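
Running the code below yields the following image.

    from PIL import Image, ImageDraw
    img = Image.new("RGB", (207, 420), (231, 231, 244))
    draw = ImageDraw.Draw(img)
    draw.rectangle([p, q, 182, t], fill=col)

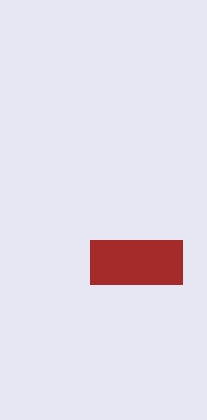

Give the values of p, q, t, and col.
p = 90; q = 240; t = 284; col = 'brown'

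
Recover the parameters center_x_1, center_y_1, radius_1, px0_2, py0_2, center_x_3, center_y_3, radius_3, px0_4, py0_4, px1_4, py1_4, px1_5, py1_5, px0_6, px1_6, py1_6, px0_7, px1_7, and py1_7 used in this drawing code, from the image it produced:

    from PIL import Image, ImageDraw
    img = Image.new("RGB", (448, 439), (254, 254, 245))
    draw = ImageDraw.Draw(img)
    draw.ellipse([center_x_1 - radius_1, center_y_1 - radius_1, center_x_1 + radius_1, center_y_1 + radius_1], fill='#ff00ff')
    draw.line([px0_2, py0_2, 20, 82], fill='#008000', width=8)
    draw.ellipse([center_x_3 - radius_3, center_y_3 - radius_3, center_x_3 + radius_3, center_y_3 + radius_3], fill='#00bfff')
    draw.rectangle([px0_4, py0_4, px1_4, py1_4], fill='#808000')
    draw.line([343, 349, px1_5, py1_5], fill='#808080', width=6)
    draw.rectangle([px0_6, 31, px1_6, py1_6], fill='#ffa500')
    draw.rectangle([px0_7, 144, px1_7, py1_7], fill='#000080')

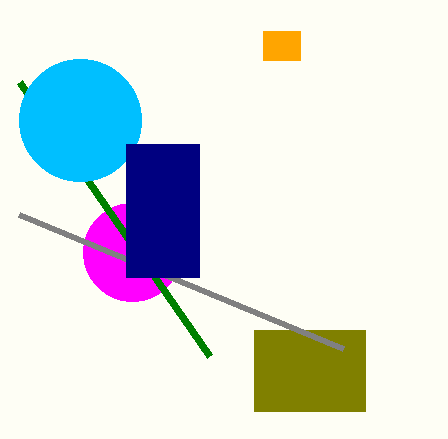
center_x_1 = 132, center_y_1 = 252, radius_1 = 49, px0_2 = 210, py0_2 = 356, center_x_3 = 80, center_y_3 = 120, radius_3 = 61, px0_4 = 254, py0_4 = 330, px1_4 = 365, py1_4 = 411, px1_5 = 19, py1_5 = 215, px0_6 = 263, px1_6 = 300, py1_6 = 60, px0_7 = 126, px1_7 = 199, py1_7 = 277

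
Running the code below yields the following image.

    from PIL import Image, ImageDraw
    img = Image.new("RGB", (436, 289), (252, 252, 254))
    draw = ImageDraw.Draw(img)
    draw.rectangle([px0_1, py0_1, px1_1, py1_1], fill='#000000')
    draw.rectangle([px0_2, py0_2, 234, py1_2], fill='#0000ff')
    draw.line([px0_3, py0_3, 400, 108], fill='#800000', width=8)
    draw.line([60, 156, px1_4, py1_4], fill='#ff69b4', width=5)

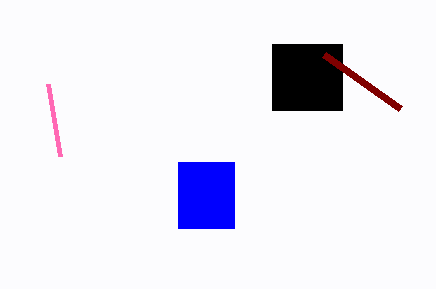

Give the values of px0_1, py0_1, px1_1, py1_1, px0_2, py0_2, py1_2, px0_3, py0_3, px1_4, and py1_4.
px0_1 = 272, py0_1 = 44, px1_1 = 342, py1_1 = 110, px0_2 = 178, py0_2 = 162, py1_2 = 228, px0_3 = 324, py0_3 = 54, px1_4 = 48, py1_4 = 84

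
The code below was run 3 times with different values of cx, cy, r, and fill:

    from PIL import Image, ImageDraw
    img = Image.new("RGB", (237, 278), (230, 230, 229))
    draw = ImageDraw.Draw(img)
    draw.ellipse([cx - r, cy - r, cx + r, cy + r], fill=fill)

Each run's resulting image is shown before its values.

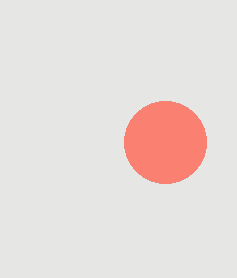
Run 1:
cx = 165; cy = 142; r = 41; fill = 'salmon'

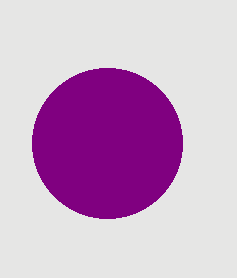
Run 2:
cx = 107, cy = 143, r = 75, fill = 'purple'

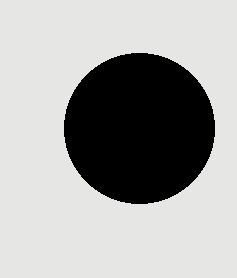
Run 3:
cx = 139; cy = 128; r = 75; fill = 'black'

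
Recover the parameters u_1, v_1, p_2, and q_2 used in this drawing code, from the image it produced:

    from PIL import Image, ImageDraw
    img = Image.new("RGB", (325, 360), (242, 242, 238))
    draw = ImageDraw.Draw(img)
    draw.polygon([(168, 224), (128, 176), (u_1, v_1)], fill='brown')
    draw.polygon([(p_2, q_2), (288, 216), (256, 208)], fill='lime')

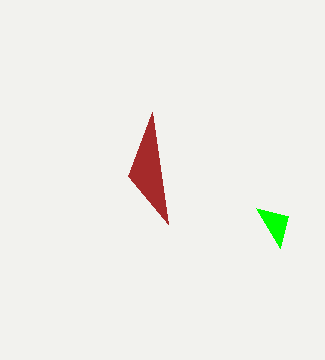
u_1 = 152, v_1 = 112, p_2 = 280, q_2 = 248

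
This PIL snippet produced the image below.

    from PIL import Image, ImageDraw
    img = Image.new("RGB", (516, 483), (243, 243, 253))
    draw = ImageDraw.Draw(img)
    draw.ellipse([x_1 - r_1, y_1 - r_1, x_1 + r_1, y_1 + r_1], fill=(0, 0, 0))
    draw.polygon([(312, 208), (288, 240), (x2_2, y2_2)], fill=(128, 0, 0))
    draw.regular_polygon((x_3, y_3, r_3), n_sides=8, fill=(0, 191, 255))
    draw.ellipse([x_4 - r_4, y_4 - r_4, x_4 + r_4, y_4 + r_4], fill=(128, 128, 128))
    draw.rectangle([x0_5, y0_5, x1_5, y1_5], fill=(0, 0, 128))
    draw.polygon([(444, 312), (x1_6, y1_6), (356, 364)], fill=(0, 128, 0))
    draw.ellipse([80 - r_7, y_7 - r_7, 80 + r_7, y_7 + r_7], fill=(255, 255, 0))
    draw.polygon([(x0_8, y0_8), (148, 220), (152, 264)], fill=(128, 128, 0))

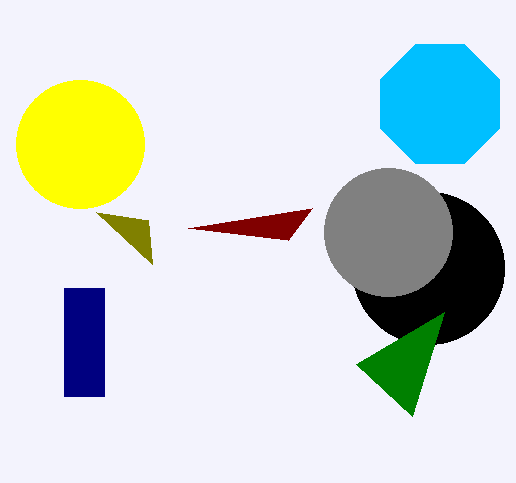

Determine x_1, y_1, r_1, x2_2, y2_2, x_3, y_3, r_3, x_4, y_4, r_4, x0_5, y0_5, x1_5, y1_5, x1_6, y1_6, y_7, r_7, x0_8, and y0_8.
x_1 = 428
y_1 = 268
r_1 = 76
x2_2 = 188
y2_2 = 228
x_3 = 440
y_3 = 104
r_3 = 64
x_4 = 388
y_4 = 232
r_4 = 64
x0_5 = 64
y0_5 = 288
x1_5 = 104
y1_5 = 396
x1_6 = 412
y1_6 = 416
y_7 = 144
r_7 = 64
x0_8 = 96
y0_8 = 212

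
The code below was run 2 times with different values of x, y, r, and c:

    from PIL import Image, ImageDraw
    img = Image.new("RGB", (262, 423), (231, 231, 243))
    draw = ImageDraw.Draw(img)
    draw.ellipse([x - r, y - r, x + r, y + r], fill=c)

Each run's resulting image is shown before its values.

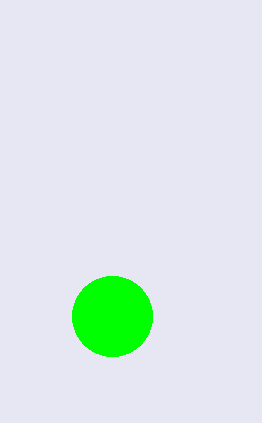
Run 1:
x = 112
y = 316
r = 40
c = 'lime'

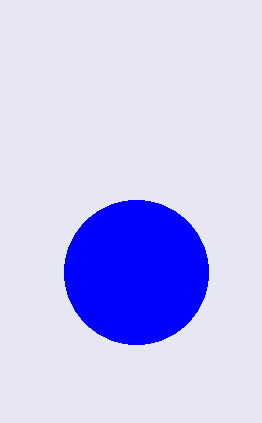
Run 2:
x = 136; y = 272; r = 72; c = 'blue'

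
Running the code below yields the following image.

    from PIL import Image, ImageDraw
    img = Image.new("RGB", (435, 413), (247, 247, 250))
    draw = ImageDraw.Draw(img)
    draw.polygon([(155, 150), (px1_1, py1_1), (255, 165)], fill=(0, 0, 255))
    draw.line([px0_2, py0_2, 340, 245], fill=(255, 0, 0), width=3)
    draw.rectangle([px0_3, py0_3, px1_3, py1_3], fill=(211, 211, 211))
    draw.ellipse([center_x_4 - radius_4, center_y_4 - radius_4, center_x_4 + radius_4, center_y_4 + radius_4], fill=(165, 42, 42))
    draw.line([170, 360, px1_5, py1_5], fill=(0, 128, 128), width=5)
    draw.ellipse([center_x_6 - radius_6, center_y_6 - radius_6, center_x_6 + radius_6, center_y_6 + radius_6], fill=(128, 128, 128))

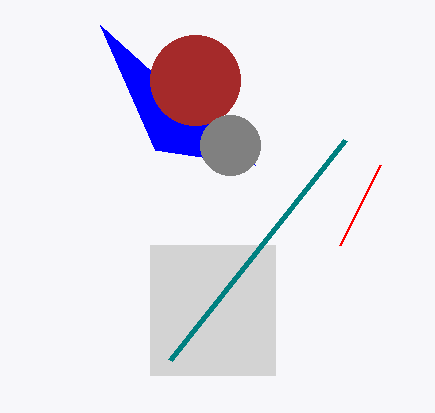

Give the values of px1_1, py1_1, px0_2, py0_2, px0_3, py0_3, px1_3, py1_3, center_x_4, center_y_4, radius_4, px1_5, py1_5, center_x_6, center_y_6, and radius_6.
px1_1 = 100; py1_1 = 25; px0_2 = 380; py0_2 = 165; px0_3 = 150; py0_3 = 245; px1_3 = 275; py1_3 = 375; center_x_4 = 195; center_y_4 = 80; radius_4 = 45; px1_5 = 345; py1_5 = 140; center_x_6 = 230; center_y_6 = 145; radius_6 = 30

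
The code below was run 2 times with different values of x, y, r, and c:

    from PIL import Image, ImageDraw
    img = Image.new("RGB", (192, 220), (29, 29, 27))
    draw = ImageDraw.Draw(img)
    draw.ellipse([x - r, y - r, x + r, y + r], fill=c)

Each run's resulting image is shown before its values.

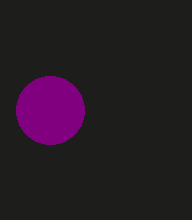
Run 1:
x = 50; y = 110; r = 34; c = 'purple'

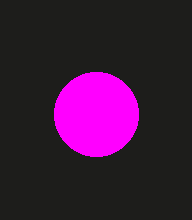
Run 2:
x = 96, y = 114, r = 42, c = 'magenta'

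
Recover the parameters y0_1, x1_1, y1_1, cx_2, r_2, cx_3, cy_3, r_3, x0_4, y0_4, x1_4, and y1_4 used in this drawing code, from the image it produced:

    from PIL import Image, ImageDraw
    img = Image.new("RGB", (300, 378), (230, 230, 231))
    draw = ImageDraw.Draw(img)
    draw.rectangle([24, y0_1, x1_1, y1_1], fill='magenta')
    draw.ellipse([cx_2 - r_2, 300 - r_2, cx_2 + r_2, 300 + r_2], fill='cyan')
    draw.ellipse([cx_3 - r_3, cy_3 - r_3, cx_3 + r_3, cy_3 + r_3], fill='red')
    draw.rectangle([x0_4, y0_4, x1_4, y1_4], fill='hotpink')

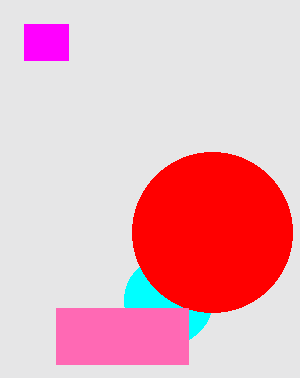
y0_1 = 24; x1_1 = 68; y1_1 = 60; cx_2 = 168; r_2 = 44; cx_3 = 212; cy_3 = 232; r_3 = 80; x0_4 = 56; y0_4 = 308; x1_4 = 188; y1_4 = 364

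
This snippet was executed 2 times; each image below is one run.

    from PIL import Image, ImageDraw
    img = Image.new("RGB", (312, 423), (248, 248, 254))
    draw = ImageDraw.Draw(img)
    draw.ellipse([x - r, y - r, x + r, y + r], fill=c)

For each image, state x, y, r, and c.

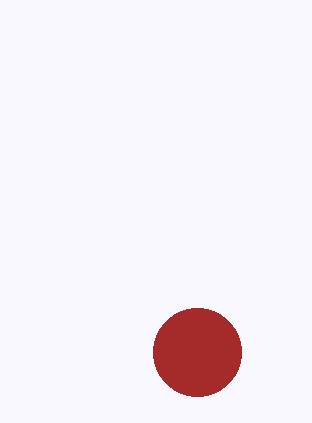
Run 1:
x = 197; y = 352; r = 44; c = 'brown'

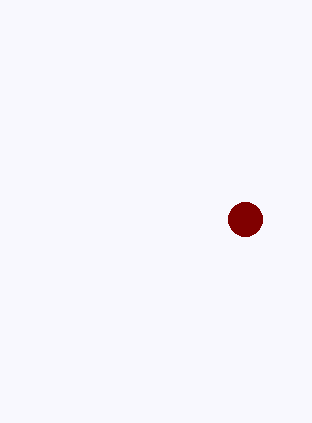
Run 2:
x = 245; y = 219; r = 17; c = 'maroon'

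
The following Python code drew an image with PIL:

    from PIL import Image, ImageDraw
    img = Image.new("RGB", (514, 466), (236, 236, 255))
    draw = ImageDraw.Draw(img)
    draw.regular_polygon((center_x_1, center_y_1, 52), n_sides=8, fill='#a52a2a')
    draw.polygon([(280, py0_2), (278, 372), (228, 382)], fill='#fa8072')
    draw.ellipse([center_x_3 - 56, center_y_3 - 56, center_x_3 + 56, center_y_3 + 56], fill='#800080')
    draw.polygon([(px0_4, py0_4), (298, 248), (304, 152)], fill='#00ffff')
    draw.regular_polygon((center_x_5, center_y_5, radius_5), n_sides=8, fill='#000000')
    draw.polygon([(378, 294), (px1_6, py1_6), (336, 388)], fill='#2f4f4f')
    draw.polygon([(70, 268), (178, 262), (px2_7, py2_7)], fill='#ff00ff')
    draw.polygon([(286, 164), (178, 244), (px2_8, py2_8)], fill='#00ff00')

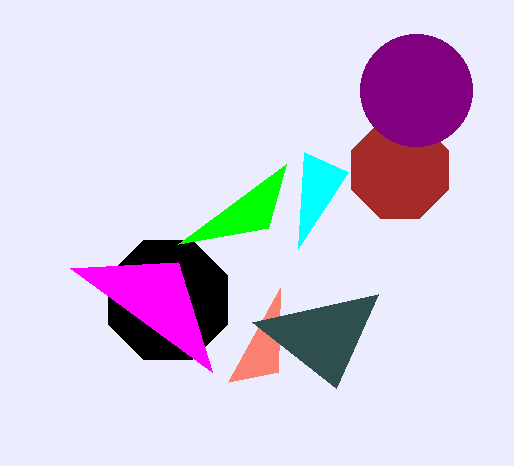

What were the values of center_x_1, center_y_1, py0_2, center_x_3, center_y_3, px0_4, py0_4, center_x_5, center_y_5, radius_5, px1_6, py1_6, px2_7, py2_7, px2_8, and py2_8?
center_x_1 = 400
center_y_1 = 170
py0_2 = 288
center_x_3 = 416
center_y_3 = 90
px0_4 = 348
py0_4 = 172
center_x_5 = 168
center_y_5 = 300
radius_5 = 64
px1_6 = 252
py1_6 = 322
px2_7 = 212
py2_7 = 372
px2_8 = 268
py2_8 = 228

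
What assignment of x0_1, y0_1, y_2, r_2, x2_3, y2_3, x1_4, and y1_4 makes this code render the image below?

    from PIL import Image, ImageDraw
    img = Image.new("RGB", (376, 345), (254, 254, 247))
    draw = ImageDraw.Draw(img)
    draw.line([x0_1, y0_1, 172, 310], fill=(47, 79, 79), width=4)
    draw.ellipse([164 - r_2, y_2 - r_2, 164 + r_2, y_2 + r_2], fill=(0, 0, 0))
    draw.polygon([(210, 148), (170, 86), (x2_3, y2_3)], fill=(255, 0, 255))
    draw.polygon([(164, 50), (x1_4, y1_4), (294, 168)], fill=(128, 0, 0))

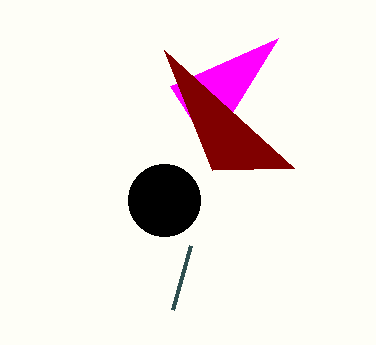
x0_1 = 190, y0_1 = 246, y_2 = 200, r_2 = 36, x2_3 = 278, y2_3 = 38, x1_4 = 212, y1_4 = 170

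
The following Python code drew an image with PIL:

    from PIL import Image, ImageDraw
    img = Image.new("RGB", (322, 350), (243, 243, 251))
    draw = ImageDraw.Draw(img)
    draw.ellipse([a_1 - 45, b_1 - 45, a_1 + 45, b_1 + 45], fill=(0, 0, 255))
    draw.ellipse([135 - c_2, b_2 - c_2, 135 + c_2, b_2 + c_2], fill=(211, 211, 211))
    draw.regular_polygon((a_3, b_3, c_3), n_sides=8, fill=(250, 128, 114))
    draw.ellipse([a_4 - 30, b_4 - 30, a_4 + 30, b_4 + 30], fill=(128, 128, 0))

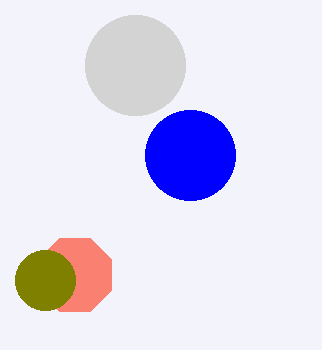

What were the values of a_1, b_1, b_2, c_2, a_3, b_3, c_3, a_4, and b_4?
a_1 = 190
b_1 = 155
b_2 = 65
c_2 = 50
a_3 = 75
b_3 = 275
c_3 = 40
a_4 = 45
b_4 = 280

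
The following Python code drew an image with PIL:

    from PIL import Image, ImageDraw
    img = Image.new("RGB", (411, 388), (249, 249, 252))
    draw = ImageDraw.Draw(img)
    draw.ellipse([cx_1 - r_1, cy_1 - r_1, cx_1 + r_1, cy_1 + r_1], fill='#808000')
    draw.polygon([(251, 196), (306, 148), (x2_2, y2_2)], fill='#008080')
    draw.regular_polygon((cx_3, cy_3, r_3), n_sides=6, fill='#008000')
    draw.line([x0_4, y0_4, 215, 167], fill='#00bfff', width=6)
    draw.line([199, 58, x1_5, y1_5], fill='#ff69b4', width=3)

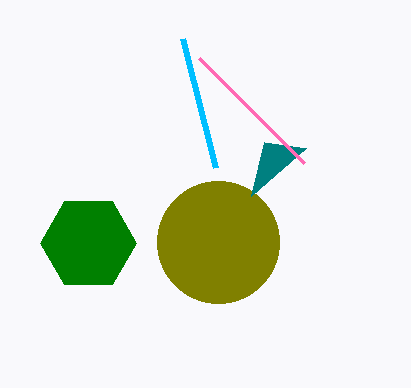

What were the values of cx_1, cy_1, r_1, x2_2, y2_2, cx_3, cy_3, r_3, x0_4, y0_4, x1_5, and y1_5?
cx_1 = 218
cy_1 = 242
r_1 = 61
x2_2 = 264
y2_2 = 142
cx_3 = 88
cy_3 = 243
r_3 = 48
x0_4 = 182
y0_4 = 38
x1_5 = 304
y1_5 = 163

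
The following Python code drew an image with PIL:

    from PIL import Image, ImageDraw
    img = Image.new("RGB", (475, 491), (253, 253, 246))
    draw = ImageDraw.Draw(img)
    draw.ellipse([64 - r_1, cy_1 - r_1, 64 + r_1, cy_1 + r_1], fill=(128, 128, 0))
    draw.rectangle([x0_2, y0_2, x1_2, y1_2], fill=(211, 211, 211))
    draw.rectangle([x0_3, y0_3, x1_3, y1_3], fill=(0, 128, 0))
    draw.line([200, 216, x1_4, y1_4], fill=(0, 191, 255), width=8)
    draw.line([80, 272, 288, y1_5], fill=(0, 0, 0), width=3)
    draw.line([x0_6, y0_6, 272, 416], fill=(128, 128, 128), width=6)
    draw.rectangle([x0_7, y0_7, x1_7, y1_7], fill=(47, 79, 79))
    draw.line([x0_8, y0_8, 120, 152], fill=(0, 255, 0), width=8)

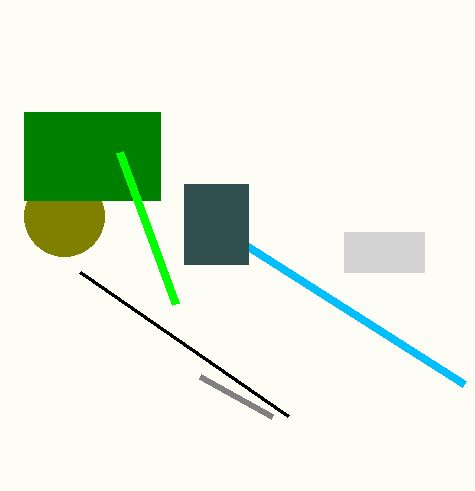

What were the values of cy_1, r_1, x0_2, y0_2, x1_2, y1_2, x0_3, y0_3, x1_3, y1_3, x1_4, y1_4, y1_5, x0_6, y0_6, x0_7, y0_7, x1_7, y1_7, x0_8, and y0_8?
cy_1 = 216, r_1 = 40, x0_2 = 344, y0_2 = 232, x1_2 = 424, y1_2 = 272, x0_3 = 24, y0_3 = 112, x1_3 = 160, y1_3 = 200, x1_4 = 464, y1_4 = 384, y1_5 = 416, x0_6 = 200, y0_6 = 376, x0_7 = 184, y0_7 = 184, x1_7 = 248, y1_7 = 264, x0_8 = 176, y0_8 = 304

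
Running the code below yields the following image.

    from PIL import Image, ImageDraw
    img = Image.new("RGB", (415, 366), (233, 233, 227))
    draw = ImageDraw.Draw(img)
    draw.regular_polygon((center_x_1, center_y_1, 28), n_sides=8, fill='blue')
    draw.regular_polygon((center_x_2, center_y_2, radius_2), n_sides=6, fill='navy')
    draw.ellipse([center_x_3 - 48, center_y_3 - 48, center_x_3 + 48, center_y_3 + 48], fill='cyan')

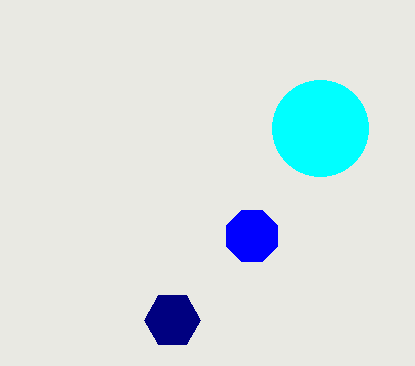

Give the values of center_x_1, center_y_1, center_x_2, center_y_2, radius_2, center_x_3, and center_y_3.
center_x_1 = 252
center_y_1 = 236
center_x_2 = 172
center_y_2 = 320
radius_2 = 28
center_x_3 = 320
center_y_3 = 128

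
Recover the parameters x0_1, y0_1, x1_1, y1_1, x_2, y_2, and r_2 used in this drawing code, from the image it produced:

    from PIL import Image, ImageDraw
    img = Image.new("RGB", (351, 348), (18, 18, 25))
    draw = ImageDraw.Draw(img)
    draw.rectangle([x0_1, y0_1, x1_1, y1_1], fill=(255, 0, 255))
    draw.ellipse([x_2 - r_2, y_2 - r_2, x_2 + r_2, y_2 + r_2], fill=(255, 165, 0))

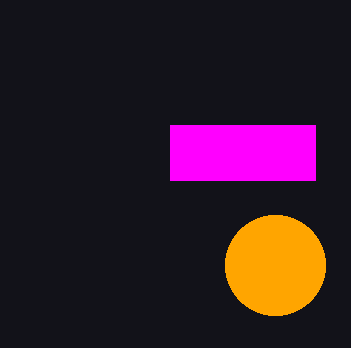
x0_1 = 170; y0_1 = 125; x1_1 = 315; y1_1 = 180; x_2 = 275; y_2 = 265; r_2 = 50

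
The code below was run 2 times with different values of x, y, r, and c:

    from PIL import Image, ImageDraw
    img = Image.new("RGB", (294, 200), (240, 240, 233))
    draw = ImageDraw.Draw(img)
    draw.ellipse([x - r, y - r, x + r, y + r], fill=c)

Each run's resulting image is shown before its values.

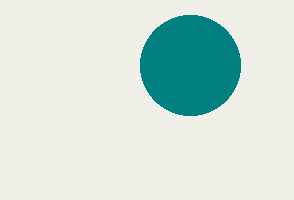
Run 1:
x = 190; y = 65; r = 50; c = 'teal'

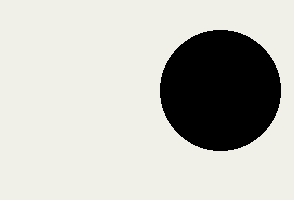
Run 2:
x = 220, y = 90, r = 60, c = 'black'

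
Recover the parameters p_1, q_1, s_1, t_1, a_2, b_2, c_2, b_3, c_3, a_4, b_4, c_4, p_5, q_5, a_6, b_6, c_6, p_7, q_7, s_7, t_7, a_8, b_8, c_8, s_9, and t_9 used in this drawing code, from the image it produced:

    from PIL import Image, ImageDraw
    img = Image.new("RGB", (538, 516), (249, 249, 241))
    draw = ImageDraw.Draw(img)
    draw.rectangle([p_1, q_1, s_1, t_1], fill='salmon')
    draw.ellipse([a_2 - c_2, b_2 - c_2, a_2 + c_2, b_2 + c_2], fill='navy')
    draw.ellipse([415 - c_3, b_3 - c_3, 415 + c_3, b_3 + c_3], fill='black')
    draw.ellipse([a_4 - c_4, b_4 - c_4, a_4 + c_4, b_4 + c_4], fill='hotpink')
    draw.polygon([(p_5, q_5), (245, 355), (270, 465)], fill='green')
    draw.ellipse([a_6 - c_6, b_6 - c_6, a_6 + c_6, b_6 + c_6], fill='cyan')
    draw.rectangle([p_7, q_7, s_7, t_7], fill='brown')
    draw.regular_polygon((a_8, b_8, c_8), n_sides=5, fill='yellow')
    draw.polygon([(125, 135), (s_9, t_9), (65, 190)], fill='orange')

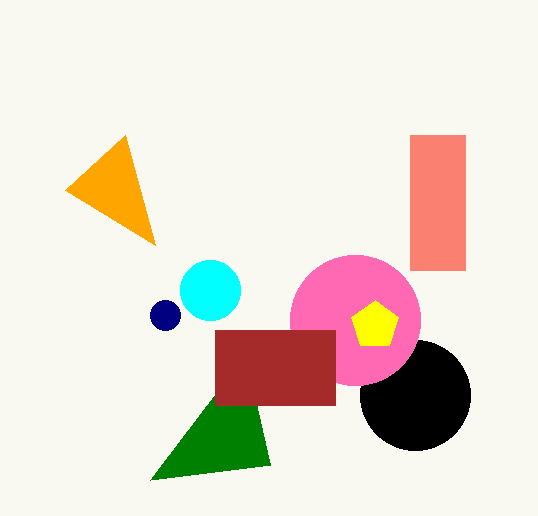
p_1 = 410; q_1 = 135; s_1 = 465; t_1 = 270; a_2 = 165; b_2 = 315; c_2 = 15; b_3 = 395; c_3 = 55; a_4 = 355; b_4 = 320; c_4 = 65; p_5 = 150; q_5 = 480; a_6 = 210; b_6 = 290; c_6 = 30; p_7 = 215; q_7 = 330; s_7 = 335; t_7 = 405; a_8 = 375; b_8 = 325; c_8 = 25; s_9 = 155; t_9 = 245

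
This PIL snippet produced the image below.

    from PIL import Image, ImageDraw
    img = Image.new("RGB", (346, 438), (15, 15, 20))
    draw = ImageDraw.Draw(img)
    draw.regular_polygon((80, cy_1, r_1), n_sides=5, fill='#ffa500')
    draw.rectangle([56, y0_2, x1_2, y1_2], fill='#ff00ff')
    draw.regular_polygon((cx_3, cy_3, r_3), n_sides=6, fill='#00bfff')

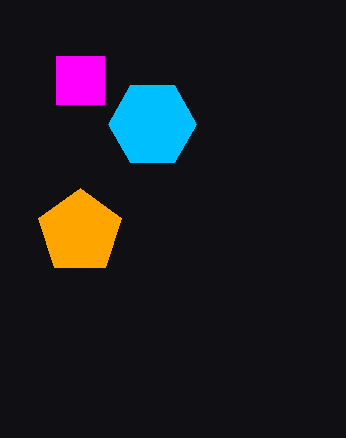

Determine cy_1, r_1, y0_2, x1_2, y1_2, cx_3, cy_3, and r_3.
cy_1 = 232
r_1 = 44
y0_2 = 56
x1_2 = 104
y1_2 = 104
cx_3 = 152
cy_3 = 124
r_3 = 44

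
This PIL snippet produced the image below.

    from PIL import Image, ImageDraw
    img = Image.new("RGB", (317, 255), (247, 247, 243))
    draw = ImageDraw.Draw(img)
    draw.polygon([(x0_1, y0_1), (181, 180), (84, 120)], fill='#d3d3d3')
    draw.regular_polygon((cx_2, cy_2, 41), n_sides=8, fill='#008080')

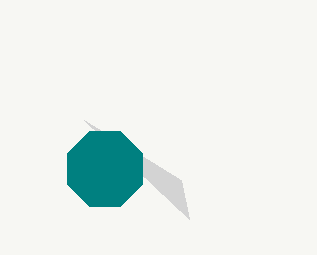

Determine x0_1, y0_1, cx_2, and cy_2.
x0_1 = 189, y0_1 = 219, cx_2 = 105, cy_2 = 169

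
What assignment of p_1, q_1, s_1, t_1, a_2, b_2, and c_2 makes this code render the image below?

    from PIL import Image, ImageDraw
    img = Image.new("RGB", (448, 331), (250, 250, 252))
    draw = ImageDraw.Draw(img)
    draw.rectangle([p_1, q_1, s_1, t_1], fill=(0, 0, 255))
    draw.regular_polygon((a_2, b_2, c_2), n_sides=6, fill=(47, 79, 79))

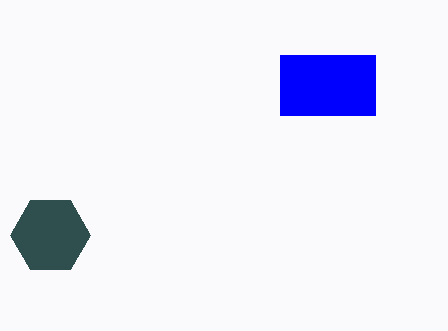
p_1 = 280
q_1 = 55
s_1 = 375
t_1 = 115
a_2 = 50
b_2 = 235
c_2 = 40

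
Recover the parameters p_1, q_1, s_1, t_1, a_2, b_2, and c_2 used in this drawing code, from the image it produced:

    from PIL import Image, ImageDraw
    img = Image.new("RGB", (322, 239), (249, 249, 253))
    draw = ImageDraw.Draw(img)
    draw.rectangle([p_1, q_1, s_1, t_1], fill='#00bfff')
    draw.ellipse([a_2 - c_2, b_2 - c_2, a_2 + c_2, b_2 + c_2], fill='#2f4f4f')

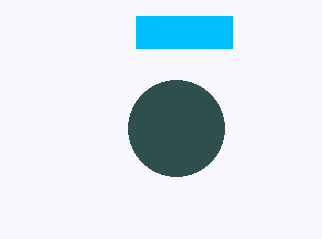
p_1 = 136; q_1 = 16; s_1 = 232; t_1 = 48; a_2 = 176; b_2 = 128; c_2 = 48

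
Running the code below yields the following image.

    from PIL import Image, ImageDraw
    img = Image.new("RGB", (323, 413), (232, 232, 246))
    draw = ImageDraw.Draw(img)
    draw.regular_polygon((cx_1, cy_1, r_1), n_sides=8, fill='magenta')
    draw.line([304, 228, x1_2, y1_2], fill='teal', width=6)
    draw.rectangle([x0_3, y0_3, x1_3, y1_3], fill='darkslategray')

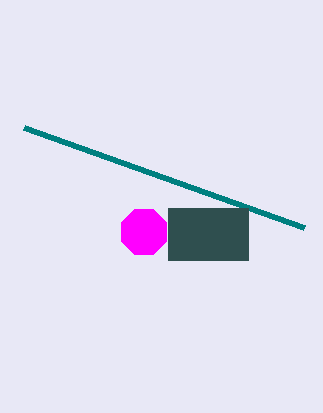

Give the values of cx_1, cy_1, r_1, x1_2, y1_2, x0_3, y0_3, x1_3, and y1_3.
cx_1 = 144; cy_1 = 232; r_1 = 24; x1_2 = 24; y1_2 = 128; x0_3 = 168; y0_3 = 208; x1_3 = 248; y1_3 = 260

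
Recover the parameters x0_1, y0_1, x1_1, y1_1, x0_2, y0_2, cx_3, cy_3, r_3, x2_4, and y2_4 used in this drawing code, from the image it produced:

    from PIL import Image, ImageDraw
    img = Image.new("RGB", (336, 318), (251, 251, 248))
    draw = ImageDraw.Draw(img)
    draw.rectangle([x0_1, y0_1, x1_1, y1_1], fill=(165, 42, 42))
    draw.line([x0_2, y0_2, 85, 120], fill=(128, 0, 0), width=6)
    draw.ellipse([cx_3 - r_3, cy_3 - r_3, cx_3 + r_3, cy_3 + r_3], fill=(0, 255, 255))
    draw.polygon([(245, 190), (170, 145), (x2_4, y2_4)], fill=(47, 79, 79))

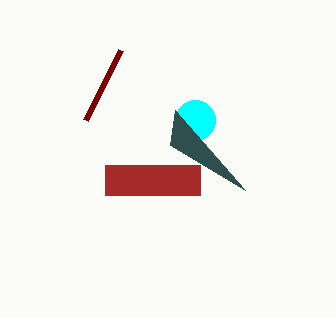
x0_1 = 105
y0_1 = 165
x1_1 = 200
y1_1 = 195
x0_2 = 120
y0_2 = 50
cx_3 = 195
cy_3 = 120
r_3 = 20
x2_4 = 175
y2_4 = 110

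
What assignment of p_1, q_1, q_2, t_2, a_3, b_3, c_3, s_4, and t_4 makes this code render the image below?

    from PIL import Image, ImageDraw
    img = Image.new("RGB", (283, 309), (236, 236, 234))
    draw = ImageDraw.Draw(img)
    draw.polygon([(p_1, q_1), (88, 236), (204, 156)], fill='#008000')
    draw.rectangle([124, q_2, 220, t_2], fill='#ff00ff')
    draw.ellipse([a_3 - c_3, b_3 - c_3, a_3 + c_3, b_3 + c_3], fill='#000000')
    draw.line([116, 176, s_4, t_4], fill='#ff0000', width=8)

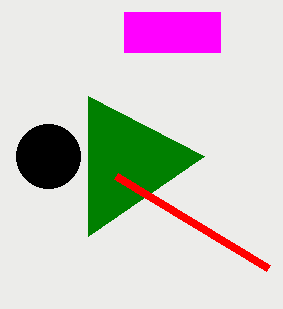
p_1 = 88
q_1 = 96
q_2 = 12
t_2 = 52
a_3 = 48
b_3 = 156
c_3 = 32
s_4 = 268
t_4 = 268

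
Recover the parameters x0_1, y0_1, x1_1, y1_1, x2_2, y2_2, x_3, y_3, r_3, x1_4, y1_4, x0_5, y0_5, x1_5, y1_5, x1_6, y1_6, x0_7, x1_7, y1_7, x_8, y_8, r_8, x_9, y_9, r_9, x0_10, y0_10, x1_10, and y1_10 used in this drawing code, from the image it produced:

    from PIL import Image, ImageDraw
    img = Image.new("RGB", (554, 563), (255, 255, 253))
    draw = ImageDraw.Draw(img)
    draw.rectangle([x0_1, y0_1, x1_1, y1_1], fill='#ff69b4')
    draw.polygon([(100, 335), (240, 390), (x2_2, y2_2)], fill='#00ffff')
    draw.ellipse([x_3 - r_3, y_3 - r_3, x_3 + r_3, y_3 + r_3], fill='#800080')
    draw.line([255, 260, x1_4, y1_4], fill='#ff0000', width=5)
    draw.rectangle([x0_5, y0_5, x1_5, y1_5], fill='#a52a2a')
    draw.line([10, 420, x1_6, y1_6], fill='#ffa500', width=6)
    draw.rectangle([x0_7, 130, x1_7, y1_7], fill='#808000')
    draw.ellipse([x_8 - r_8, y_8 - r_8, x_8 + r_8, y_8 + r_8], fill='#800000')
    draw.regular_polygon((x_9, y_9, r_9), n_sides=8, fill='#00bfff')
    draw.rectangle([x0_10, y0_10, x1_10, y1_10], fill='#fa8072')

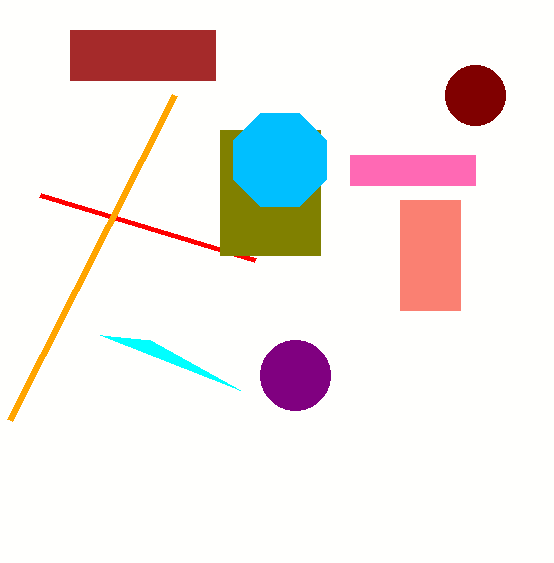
x0_1 = 350
y0_1 = 155
x1_1 = 475
y1_1 = 185
x2_2 = 150
y2_2 = 340
x_3 = 295
y_3 = 375
r_3 = 35
x1_4 = 40
y1_4 = 195
x0_5 = 70
y0_5 = 30
x1_5 = 215
y1_5 = 80
x1_6 = 175
y1_6 = 95
x0_7 = 220
x1_7 = 320
y1_7 = 255
x_8 = 475
y_8 = 95
r_8 = 30
x_9 = 280
y_9 = 160
r_9 = 50
x0_10 = 400
y0_10 = 200
x1_10 = 460
y1_10 = 310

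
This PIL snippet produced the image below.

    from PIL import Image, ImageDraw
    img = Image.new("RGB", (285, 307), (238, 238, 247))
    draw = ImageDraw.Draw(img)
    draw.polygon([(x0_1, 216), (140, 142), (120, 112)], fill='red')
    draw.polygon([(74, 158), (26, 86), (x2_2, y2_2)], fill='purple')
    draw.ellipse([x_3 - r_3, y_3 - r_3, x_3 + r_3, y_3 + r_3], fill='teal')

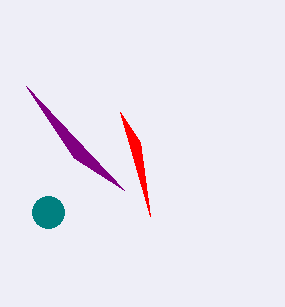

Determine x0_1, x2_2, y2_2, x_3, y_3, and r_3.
x0_1 = 150
x2_2 = 124
y2_2 = 190
x_3 = 48
y_3 = 212
r_3 = 16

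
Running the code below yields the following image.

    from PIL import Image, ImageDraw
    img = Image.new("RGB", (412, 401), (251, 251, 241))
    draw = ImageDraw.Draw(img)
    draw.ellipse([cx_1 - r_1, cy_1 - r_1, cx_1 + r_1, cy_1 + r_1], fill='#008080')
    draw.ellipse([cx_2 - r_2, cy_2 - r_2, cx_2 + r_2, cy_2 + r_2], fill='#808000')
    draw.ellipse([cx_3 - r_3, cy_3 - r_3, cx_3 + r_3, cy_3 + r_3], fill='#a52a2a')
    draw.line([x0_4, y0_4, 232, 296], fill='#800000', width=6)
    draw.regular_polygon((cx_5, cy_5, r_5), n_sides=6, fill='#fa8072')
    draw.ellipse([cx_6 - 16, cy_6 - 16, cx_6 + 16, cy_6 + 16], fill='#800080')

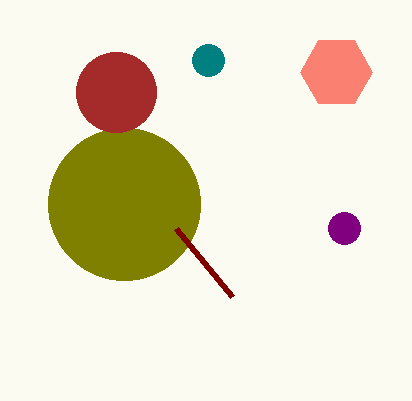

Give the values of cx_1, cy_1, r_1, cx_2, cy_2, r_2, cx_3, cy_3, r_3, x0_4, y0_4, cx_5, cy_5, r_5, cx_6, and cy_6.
cx_1 = 208, cy_1 = 60, r_1 = 16, cx_2 = 124, cy_2 = 204, r_2 = 76, cx_3 = 116, cy_3 = 92, r_3 = 40, x0_4 = 176, y0_4 = 228, cx_5 = 336, cy_5 = 72, r_5 = 36, cx_6 = 344, cy_6 = 228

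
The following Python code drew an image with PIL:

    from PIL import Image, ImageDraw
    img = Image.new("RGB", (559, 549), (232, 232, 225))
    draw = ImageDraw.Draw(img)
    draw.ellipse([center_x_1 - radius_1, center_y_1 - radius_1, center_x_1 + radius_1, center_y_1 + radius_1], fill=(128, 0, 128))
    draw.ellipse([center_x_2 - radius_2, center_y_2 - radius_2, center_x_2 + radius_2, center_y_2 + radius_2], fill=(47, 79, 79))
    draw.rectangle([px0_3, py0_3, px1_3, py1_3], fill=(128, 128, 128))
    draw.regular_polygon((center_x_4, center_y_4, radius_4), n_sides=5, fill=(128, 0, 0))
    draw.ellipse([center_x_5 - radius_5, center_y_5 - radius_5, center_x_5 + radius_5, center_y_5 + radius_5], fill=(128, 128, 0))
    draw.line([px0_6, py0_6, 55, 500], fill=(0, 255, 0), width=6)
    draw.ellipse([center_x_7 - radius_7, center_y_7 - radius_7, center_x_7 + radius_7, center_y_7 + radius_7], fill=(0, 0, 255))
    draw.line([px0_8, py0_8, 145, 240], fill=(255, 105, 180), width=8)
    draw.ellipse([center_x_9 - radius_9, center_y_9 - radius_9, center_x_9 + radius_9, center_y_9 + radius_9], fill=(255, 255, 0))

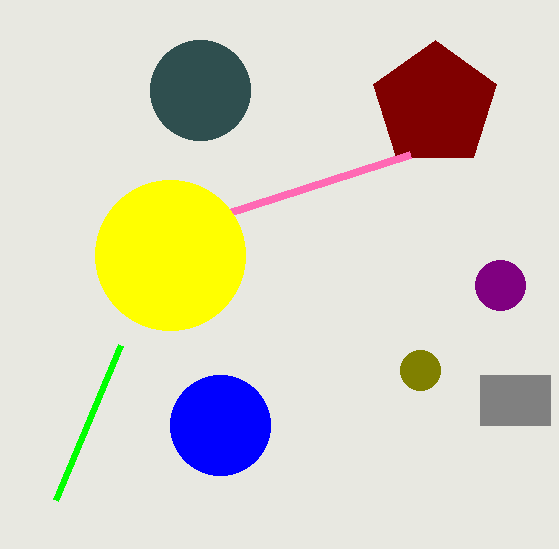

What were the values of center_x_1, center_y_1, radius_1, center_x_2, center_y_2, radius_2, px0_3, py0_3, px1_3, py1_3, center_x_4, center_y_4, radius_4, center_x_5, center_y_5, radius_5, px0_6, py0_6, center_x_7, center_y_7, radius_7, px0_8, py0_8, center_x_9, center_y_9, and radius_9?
center_x_1 = 500; center_y_1 = 285; radius_1 = 25; center_x_2 = 200; center_y_2 = 90; radius_2 = 50; px0_3 = 480; py0_3 = 375; px1_3 = 550; py1_3 = 425; center_x_4 = 435; center_y_4 = 105; radius_4 = 65; center_x_5 = 420; center_y_5 = 370; radius_5 = 20; px0_6 = 120; py0_6 = 345; center_x_7 = 220; center_y_7 = 425; radius_7 = 50; px0_8 = 410; py0_8 = 155; center_x_9 = 170; center_y_9 = 255; radius_9 = 75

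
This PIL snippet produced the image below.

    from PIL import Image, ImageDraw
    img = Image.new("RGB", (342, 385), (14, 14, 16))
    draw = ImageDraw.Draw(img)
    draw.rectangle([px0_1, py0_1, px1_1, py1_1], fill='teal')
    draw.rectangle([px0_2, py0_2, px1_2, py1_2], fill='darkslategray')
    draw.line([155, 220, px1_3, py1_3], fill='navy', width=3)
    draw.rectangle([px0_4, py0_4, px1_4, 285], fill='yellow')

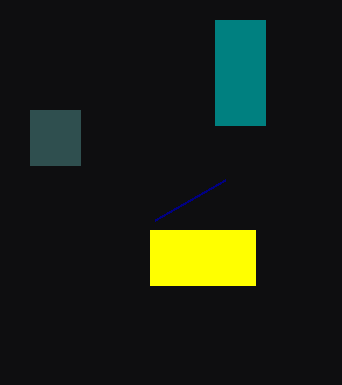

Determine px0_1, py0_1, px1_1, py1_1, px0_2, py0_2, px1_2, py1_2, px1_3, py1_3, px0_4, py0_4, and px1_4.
px0_1 = 215; py0_1 = 20; px1_1 = 265; py1_1 = 125; px0_2 = 30; py0_2 = 110; px1_2 = 80; py1_2 = 165; px1_3 = 225; py1_3 = 180; px0_4 = 150; py0_4 = 230; px1_4 = 255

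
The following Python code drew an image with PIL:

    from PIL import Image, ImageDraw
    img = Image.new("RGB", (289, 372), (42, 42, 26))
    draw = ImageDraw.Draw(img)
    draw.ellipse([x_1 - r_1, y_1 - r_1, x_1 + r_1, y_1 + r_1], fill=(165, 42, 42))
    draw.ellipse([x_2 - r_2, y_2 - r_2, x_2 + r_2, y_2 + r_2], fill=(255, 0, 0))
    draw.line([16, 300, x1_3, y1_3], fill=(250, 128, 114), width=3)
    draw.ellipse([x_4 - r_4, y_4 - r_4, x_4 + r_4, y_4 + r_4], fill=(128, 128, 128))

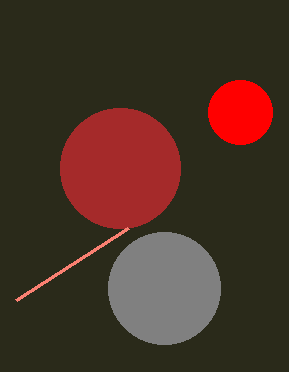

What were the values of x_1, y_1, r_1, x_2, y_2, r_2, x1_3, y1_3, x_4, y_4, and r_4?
x_1 = 120; y_1 = 168; r_1 = 60; x_2 = 240; y_2 = 112; r_2 = 32; x1_3 = 128; y1_3 = 228; x_4 = 164; y_4 = 288; r_4 = 56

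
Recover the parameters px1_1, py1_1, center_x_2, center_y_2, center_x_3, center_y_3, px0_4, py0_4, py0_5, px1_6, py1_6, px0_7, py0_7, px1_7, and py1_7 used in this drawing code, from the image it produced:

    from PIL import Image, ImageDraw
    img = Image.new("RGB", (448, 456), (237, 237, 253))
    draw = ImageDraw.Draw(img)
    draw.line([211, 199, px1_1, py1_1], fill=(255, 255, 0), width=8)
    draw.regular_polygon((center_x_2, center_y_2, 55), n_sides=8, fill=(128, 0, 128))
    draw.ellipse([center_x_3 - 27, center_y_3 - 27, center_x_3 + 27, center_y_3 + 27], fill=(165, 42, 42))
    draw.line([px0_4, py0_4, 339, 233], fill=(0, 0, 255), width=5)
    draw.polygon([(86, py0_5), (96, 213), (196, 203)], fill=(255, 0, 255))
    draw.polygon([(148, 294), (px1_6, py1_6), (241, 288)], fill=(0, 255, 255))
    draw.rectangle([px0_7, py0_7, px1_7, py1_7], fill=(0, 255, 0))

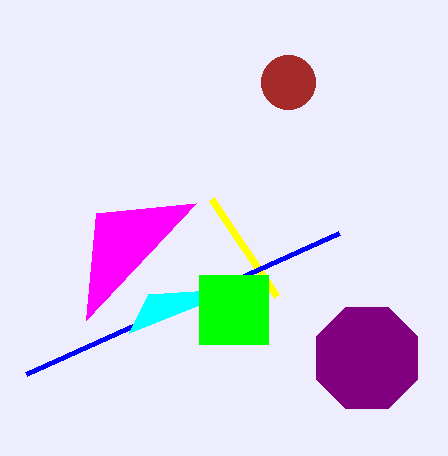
px1_1 = 276; py1_1 = 296; center_x_2 = 367; center_y_2 = 358; center_x_3 = 288; center_y_3 = 82; px0_4 = 26; py0_4 = 374; py0_5 = 320; px1_6 = 129; py1_6 = 333; px0_7 = 199; py0_7 = 275; px1_7 = 268; py1_7 = 344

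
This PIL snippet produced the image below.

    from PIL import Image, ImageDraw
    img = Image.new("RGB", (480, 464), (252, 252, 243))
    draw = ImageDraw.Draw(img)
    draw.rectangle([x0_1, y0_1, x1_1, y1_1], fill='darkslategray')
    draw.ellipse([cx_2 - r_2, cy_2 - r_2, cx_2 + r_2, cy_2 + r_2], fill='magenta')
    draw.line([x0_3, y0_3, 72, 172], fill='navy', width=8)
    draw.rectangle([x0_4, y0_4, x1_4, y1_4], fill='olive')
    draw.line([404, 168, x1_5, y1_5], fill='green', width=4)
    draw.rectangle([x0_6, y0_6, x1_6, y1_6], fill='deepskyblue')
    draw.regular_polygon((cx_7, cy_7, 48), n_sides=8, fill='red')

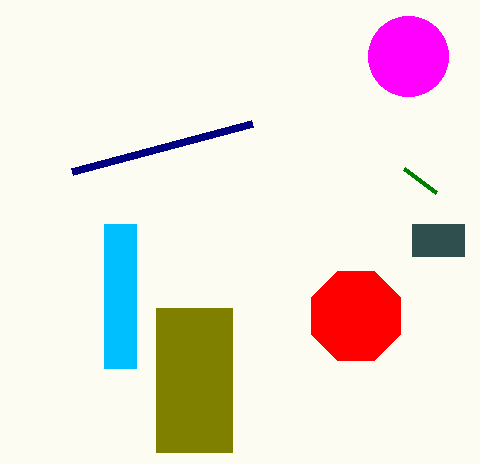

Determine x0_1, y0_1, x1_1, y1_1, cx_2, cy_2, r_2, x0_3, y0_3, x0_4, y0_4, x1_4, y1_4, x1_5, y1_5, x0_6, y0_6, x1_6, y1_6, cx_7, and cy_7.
x0_1 = 412, y0_1 = 224, x1_1 = 464, y1_1 = 256, cx_2 = 408, cy_2 = 56, r_2 = 40, x0_3 = 252, y0_3 = 124, x0_4 = 156, y0_4 = 308, x1_4 = 232, y1_4 = 452, x1_5 = 436, y1_5 = 192, x0_6 = 104, y0_6 = 224, x1_6 = 136, y1_6 = 368, cx_7 = 356, cy_7 = 316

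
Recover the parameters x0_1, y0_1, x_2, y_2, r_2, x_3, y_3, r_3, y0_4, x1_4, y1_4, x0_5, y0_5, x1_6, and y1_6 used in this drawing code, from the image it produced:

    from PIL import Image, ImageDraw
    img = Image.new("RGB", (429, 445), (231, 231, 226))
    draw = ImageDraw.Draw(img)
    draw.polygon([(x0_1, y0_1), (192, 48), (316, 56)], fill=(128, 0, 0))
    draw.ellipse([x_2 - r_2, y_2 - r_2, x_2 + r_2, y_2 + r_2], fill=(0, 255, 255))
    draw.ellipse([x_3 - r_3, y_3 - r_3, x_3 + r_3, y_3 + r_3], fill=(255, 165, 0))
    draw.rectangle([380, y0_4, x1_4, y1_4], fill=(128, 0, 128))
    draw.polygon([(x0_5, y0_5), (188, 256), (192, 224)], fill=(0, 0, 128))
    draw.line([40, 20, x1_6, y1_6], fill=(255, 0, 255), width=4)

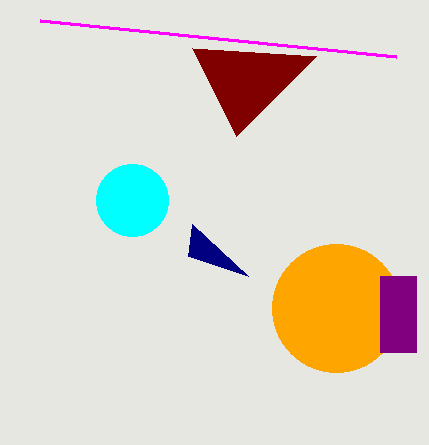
x0_1 = 236
y0_1 = 136
x_2 = 132
y_2 = 200
r_2 = 36
x_3 = 336
y_3 = 308
r_3 = 64
y0_4 = 276
x1_4 = 416
y1_4 = 352
x0_5 = 248
y0_5 = 276
x1_6 = 396
y1_6 = 56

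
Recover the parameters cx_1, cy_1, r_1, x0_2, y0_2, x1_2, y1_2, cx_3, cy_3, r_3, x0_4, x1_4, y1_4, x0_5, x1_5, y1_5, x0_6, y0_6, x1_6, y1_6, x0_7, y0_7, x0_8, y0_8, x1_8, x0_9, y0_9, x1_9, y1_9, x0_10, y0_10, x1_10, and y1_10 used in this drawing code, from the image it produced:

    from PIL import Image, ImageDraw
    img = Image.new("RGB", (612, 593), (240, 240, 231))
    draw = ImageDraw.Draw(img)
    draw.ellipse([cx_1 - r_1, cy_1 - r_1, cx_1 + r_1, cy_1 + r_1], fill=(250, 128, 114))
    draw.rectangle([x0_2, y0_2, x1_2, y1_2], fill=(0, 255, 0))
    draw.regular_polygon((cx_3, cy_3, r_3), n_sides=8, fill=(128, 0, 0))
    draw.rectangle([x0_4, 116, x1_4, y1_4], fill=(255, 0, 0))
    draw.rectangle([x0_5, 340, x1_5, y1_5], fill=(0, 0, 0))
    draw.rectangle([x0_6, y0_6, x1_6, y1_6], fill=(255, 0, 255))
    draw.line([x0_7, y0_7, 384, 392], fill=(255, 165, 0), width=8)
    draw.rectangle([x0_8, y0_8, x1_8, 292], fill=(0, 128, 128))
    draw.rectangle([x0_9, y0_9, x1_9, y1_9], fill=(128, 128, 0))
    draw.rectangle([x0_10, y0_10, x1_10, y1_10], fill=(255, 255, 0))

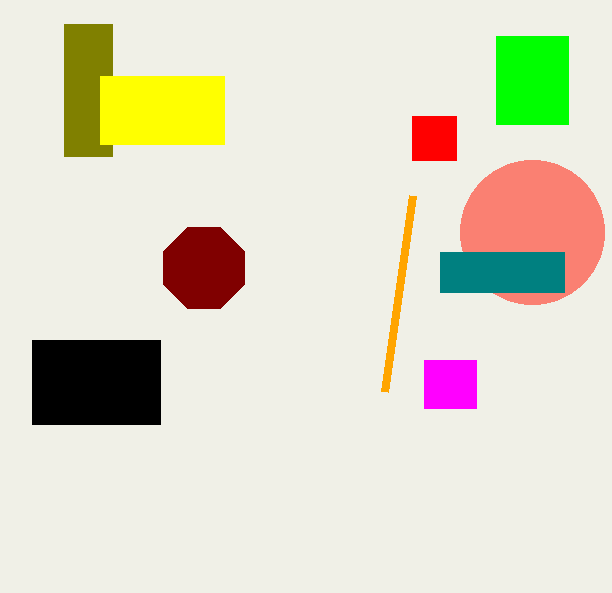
cx_1 = 532; cy_1 = 232; r_1 = 72; x0_2 = 496; y0_2 = 36; x1_2 = 568; y1_2 = 124; cx_3 = 204; cy_3 = 268; r_3 = 44; x0_4 = 412; x1_4 = 456; y1_4 = 160; x0_5 = 32; x1_5 = 160; y1_5 = 424; x0_6 = 424; y0_6 = 360; x1_6 = 476; y1_6 = 408; x0_7 = 412; y0_7 = 196; x0_8 = 440; y0_8 = 252; x1_8 = 564; x0_9 = 64; y0_9 = 24; x1_9 = 112; y1_9 = 156; x0_10 = 100; y0_10 = 76; x1_10 = 224; y1_10 = 144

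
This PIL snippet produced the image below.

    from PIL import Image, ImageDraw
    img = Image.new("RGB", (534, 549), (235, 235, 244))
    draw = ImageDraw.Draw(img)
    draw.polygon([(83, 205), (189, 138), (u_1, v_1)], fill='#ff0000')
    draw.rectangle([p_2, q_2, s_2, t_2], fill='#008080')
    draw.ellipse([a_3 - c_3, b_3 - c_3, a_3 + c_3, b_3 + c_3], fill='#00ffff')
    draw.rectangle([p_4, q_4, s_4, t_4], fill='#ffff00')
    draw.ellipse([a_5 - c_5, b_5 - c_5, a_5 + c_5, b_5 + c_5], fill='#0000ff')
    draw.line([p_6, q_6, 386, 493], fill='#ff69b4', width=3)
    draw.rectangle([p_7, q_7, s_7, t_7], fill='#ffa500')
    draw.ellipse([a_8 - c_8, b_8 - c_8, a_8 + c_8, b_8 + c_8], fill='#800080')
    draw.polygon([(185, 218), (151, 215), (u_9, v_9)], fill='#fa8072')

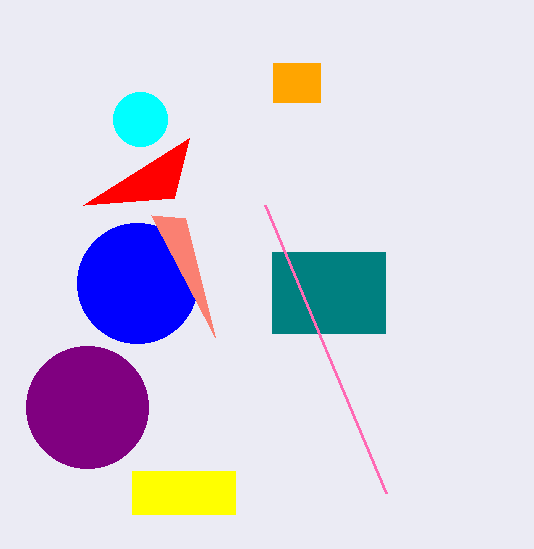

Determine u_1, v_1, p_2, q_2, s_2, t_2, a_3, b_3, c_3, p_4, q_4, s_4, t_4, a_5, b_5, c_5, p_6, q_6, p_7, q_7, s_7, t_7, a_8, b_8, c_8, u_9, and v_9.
u_1 = 174
v_1 = 198
p_2 = 272
q_2 = 252
s_2 = 385
t_2 = 333
a_3 = 140
b_3 = 119
c_3 = 27
p_4 = 132
q_4 = 471
s_4 = 235
t_4 = 514
a_5 = 137
b_5 = 283
c_5 = 60
p_6 = 265
q_6 = 205
p_7 = 273
q_7 = 63
s_7 = 320
t_7 = 102
a_8 = 87
b_8 = 407
c_8 = 61
u_9 = 215
v_9 = 337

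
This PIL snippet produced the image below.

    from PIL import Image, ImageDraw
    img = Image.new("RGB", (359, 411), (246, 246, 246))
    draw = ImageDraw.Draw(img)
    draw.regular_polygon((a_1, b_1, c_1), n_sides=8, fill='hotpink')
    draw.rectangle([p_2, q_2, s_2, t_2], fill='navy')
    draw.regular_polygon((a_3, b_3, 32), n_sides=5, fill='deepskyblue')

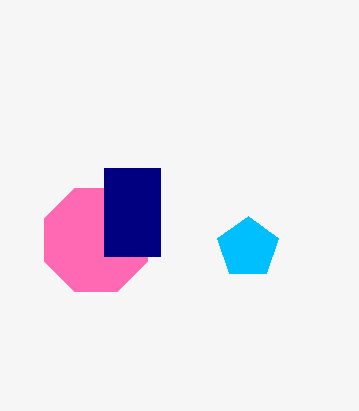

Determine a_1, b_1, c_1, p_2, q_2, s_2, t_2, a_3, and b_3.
a_1 = 96, b_1 = 240, c_1 = 56, p_2 = 104, q_2 = 168, s_2 = 160, t_2 = 256, a_3 = 248, b_3 = 248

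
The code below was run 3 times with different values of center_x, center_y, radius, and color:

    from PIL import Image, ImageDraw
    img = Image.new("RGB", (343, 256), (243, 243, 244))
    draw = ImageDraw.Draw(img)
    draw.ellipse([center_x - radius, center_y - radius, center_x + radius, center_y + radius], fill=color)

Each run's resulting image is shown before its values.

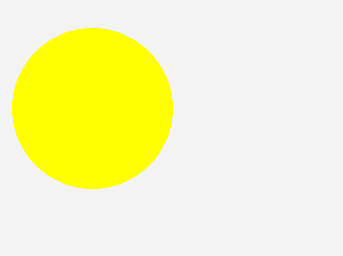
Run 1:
center_x = 92, center_y = 108, radius = 80, color = 'yellow'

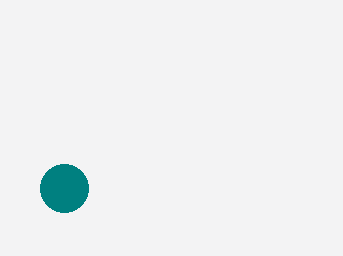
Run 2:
center_x = 64; center_y = 188; radius = 24; color = 'teal'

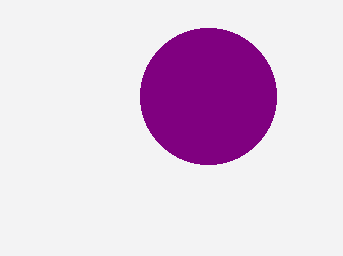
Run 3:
center_x = 208; center_y = 96; radius = 68; color = 'purple'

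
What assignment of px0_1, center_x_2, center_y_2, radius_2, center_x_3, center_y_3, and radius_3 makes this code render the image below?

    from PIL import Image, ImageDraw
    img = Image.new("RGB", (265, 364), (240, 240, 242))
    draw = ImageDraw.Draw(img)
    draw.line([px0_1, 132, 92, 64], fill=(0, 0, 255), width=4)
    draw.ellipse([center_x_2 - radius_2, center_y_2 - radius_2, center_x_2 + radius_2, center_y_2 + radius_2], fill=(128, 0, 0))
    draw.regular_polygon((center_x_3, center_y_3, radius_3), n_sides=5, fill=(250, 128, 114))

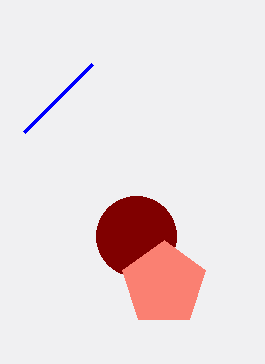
px0_1 = 24, center_x_2 = 136, center_y_2 = 236, radius_2 = 40, center_x_3 = 164, center_y_3 = 284, radius_3 = 44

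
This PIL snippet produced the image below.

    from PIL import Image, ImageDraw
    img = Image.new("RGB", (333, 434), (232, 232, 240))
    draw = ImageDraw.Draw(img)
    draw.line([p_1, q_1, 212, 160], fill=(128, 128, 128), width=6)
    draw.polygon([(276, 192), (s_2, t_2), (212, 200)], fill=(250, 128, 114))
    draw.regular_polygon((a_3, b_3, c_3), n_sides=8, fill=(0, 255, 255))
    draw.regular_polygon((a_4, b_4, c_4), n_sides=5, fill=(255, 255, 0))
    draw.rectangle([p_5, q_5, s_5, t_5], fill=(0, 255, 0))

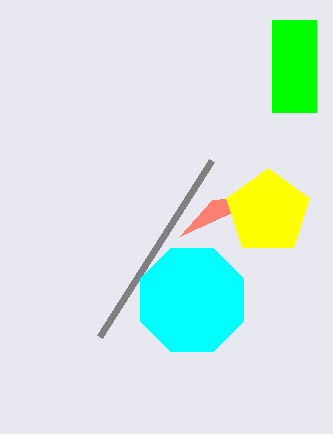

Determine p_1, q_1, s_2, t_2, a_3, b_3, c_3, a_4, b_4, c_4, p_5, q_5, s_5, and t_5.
p_1 = 100
q_1 = 336
s_2 = 180
t_2 = 236
a_3 = 192
b_3 = 300
c_3 = 56
a_4 = 268
b_4 = 212
c_4 = 44
p_5 = 272
q_5 = 20
s_5 = 316
t_5 = 112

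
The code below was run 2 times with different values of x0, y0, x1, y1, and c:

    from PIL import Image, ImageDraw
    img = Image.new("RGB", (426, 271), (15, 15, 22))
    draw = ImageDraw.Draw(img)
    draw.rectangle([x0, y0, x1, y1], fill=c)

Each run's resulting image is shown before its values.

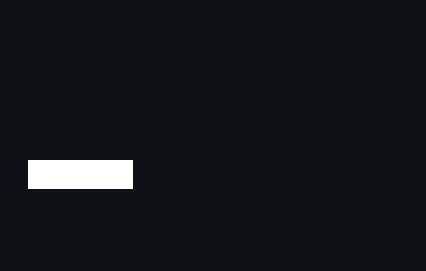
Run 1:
x0 = 28, y0 = 160, x1 = 132, y1 = 188, c = 'white'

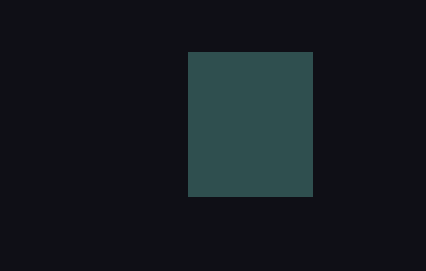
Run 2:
x0 = 188, y0 = 52, x1 = 312, y1 = 196, c = 'darkslategray'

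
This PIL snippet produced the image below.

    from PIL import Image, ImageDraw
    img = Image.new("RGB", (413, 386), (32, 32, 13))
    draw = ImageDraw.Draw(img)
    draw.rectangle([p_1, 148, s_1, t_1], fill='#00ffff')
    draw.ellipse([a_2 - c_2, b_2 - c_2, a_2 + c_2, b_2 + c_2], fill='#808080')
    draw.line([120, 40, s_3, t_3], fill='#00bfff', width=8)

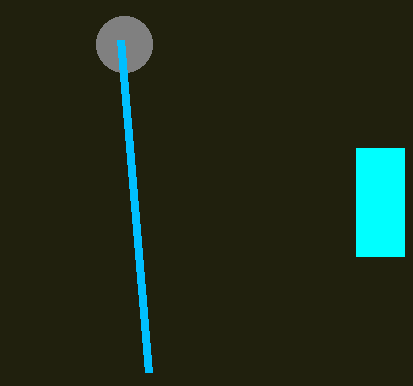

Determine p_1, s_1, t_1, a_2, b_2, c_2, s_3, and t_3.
p_1 = 356
s_1 = 404
t_1 = 256
a_2 = 124
b_2 = 44
c_2 = 28
s_3 = 148
t_3 = 372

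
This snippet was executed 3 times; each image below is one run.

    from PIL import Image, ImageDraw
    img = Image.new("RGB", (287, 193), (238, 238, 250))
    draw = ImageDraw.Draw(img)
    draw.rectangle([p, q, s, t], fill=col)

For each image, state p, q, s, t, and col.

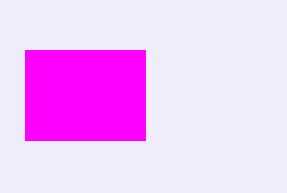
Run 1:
p = 25; q = 50; s = 145; t = 140; col = 'magenta'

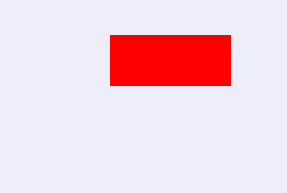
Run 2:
p = 110
q = 35
s = 230
t = 85
col = 'red'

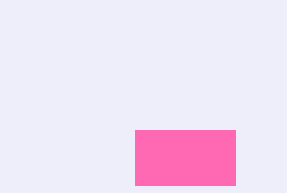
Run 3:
p = 135; q = 130; s = 235; t = 185; col = 'hotpink'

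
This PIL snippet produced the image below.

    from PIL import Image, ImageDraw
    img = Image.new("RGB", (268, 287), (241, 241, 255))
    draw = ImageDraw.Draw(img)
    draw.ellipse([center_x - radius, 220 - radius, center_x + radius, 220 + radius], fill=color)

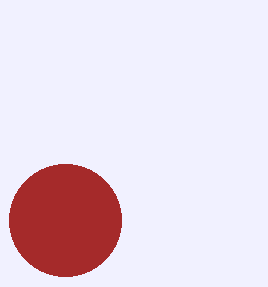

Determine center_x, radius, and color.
center_x = 65, radius = 56, color = 'brown'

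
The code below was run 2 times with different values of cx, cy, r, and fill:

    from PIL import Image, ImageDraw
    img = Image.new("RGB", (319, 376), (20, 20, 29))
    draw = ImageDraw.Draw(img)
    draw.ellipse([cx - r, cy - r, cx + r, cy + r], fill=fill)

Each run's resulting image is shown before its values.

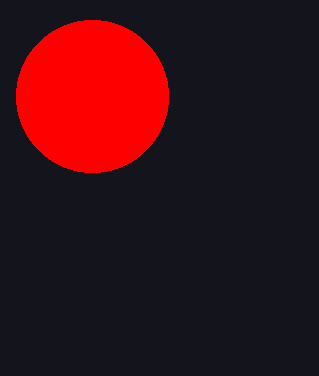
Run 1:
cx = 92, cy = 96, r = 76, fill = 'red'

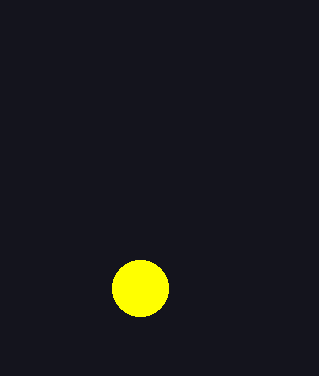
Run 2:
cx = 140; cy = 288; r = 28; fill = 'yellow'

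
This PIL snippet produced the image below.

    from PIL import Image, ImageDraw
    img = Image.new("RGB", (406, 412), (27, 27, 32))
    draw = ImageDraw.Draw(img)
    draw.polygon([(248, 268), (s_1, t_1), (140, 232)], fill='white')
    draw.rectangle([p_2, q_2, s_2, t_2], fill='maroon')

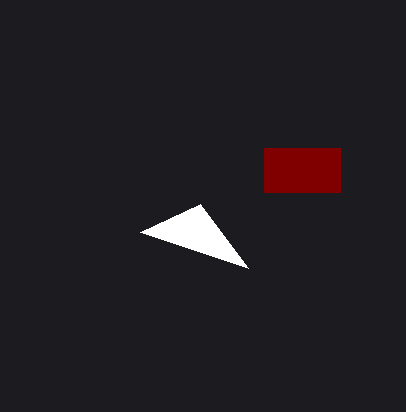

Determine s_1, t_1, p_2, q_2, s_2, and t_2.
s_1 = 200; t_1 = 204; p_2 = 264; q_2 = 148; s_2 = 340; t_2 = 192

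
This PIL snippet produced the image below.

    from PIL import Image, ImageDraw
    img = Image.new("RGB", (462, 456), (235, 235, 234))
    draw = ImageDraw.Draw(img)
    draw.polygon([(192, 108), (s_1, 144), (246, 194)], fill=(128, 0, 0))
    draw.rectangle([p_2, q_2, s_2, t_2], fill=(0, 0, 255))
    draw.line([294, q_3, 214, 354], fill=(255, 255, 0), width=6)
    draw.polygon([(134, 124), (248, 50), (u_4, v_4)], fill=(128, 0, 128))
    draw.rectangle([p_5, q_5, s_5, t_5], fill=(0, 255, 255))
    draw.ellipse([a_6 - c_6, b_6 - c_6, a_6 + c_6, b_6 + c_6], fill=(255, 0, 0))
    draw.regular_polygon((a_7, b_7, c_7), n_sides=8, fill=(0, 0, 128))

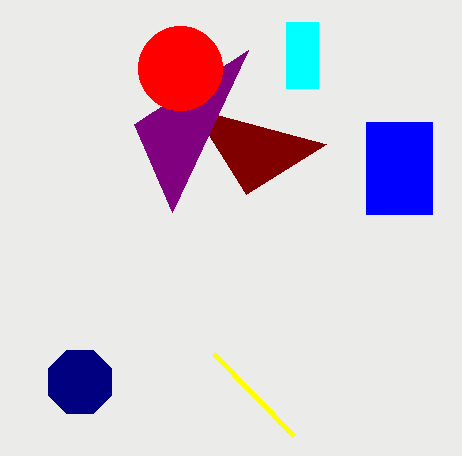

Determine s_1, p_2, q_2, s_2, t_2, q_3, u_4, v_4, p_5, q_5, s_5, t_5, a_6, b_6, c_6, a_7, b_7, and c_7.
s_1 = 326; p_2 = 366; q_2 = 122; s_2 = 432; t_2 = 214; q_3 = 436; u_4 = 172; v_4 = 212; p_5 = 286; q_5 = 22; s_5 = 318; t_5 = 88; a_6 = 180; b_6 = 68; c_6 = 42; a_7 = 80; b_7 = 382; c_7 = 34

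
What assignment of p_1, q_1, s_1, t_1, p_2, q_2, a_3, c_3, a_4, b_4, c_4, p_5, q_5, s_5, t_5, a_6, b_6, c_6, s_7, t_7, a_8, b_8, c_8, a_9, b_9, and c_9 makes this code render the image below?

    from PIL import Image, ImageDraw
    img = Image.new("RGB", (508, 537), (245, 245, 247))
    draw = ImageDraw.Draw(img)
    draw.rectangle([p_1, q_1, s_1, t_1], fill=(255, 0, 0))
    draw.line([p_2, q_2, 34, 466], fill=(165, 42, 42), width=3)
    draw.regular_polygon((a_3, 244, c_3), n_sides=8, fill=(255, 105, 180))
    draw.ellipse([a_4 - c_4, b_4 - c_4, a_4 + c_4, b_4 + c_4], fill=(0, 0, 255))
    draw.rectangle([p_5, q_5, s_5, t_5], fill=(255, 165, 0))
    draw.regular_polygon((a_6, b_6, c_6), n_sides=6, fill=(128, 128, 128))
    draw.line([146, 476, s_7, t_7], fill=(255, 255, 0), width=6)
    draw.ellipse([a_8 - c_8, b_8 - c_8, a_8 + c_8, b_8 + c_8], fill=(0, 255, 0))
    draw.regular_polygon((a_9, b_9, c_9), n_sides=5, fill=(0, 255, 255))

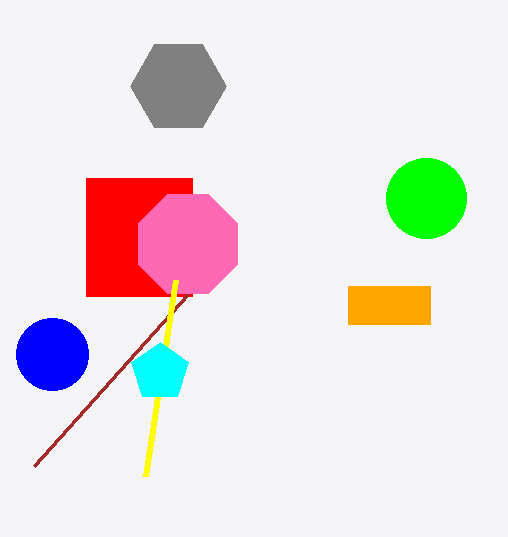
p_1 = 86
q_1 = 178
s_1 = 192
t_1 = 296
p_2 = 188
q_2 = 294
a_3 = 188
c_3 = 54
a_4 = 52
b_4 = 354
c_4 = 36
p_5 = 348
q_5 = 286
s_5 = 430
t_5 = 324
a_6 = 178
b_6 = 86
c_6 = 48
s_7 = 176
t_7 = 280
a_8 = 426
b_8 = 198
c_8 = 40
a_9 = 160
b_9 = 372
c_9 = 30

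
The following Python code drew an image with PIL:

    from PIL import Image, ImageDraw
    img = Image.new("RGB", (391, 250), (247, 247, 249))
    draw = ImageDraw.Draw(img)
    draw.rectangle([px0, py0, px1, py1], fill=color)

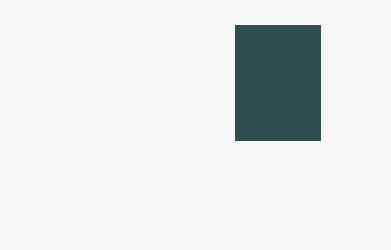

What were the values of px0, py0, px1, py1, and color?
px0 = 235; py0 = 25; px1 = 320; py1 = 140; color = 'darkslategray'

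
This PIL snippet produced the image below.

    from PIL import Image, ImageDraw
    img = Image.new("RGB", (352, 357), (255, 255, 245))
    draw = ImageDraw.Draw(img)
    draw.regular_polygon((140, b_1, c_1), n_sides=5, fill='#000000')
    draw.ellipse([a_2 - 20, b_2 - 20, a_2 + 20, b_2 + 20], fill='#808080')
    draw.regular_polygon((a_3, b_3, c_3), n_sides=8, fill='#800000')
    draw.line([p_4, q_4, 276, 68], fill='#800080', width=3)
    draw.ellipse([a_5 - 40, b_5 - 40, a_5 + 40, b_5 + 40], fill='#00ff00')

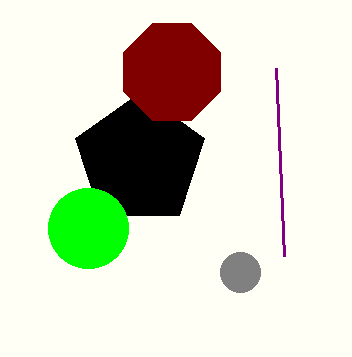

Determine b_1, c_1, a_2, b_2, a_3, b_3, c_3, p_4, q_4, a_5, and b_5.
b_1 = 160; c_1 = 68; a_2 = 240; b_2 = 272; a_3 = 172; b_3 = 72; c_3 = 52; p_4 = 284; q_4 = 256; a_5 = 88; b_5 = 228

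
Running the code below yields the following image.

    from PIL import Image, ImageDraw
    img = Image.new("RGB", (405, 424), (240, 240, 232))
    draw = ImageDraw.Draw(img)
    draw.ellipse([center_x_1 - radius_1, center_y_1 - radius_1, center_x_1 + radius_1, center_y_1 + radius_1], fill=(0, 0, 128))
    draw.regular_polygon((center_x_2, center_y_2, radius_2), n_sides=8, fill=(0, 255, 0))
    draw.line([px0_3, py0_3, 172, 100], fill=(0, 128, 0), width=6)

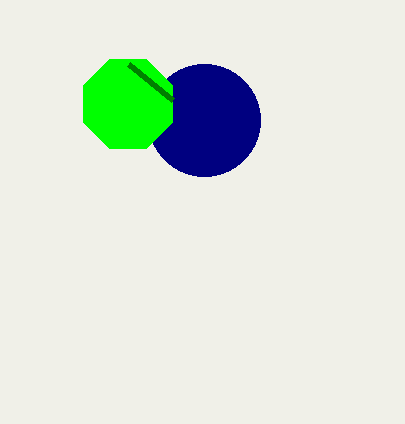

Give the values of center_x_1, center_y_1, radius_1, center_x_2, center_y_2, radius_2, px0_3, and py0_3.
center_x_1 = 204; center_y_1 = 120; radius_1 = 56; center_x_2 = 128; center_y_2 = 104; radius_2 = 48; px0_3 = 128; py0_3 = 64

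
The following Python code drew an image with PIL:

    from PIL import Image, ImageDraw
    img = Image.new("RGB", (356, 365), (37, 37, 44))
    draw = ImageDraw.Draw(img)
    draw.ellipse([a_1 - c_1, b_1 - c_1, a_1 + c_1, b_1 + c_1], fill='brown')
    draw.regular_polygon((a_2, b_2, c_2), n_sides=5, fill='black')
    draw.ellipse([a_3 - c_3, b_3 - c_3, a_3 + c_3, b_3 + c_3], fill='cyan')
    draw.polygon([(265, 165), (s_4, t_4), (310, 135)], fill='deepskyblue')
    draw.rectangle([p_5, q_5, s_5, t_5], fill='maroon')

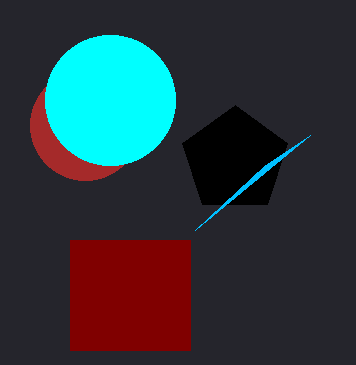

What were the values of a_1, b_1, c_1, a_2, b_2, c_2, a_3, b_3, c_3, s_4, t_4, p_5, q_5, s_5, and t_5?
a_1 = 85; b_1 = 125; c_1 = 55; a_2 = 235; b_2 = 160; c_2 = 55; a_3 = 110; b_3 = 100; c_3 = 65; s_4 = 195; t_4 = 230; p_5 = 70; q_5 = 240; s_5 = 190; t_5 = 350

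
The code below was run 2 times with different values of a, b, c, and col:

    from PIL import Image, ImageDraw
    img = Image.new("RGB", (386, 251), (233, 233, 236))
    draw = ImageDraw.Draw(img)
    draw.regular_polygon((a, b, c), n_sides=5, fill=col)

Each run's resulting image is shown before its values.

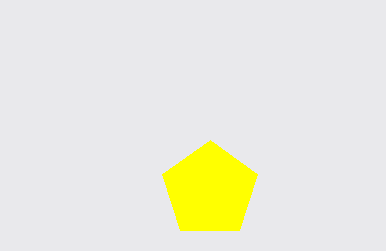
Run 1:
a = 210
b = 190
c = 50
col = 'yellow'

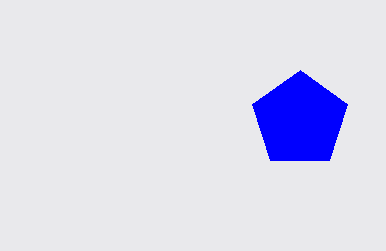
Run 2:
a = 300, b = 120, c = 50, col = 'blue'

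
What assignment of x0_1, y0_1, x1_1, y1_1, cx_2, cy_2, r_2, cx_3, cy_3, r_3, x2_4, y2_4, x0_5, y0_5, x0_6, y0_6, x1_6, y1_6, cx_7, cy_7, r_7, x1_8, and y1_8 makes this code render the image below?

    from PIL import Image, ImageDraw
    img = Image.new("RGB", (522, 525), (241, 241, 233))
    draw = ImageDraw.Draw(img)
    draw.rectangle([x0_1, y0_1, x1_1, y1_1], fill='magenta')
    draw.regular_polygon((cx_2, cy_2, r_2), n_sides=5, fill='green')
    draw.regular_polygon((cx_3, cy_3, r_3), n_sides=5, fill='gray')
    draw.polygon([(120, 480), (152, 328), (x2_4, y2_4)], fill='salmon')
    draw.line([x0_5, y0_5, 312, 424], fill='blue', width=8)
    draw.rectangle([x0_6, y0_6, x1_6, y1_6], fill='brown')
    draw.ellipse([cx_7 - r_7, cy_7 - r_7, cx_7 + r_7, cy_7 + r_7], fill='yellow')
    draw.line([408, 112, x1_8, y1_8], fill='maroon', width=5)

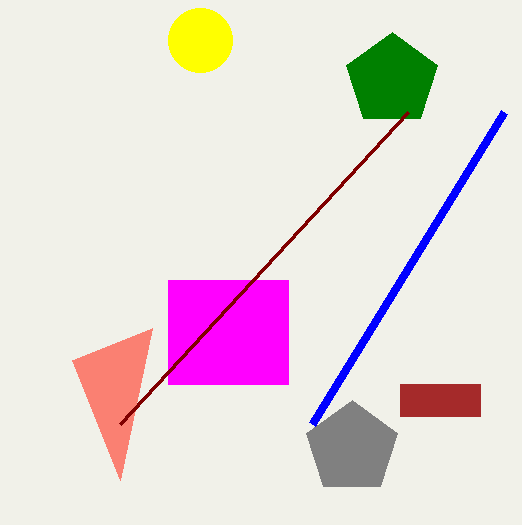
x0_1 = 168
y0_1 = 280
x1_1 = 288
y1_1 = 384
cx_2 = 392
cy_2 = 80
r_2 = 48
cx_3 = 352
cy_3 = 448
r_3 = 48
x2_4 = 72
y2_4 = 360
x0_5 = 504
y0_5 = 112
x0_6 = 400
y0_6 = 384
x1_6 = 480
y1_6 = 416
cx_7 = 200
cy_7 = 40
r_7 = 32
x1_8 = 120
y1_8 = 424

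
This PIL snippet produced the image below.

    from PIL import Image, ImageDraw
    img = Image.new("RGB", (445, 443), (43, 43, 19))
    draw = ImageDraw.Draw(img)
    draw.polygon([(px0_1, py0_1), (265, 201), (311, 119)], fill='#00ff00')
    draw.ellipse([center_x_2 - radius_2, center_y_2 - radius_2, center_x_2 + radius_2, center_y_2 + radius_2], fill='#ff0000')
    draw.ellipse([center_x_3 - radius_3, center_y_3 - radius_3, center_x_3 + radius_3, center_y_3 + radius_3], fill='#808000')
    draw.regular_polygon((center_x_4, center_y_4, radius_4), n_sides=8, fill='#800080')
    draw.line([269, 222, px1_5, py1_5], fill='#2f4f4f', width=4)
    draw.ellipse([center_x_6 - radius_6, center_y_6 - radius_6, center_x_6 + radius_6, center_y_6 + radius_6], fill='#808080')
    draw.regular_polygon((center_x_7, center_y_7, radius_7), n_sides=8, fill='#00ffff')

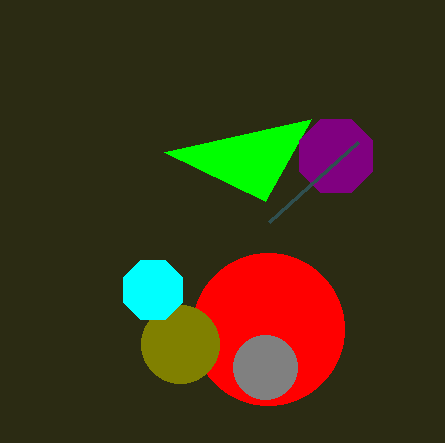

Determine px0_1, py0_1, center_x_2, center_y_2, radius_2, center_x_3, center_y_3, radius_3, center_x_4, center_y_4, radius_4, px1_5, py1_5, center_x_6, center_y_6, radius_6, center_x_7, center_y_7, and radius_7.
px0_1 = 164; py0_1 = 152; center_x_2 = 268; center_y_2 = 329; radius_2 = 76; center_x_3 = 180; center_y_3 = 344; radius_3 = 39; center_x_4 = 336; center_y_4 = 156; radius_4 = 40; px1_5 = 358; py1_5 = 142; center_x_6 = 265; center_y_6 = 367; radius_6 = 32; center_x_7 = 153; center_y_7 = 290; radius_7 = 32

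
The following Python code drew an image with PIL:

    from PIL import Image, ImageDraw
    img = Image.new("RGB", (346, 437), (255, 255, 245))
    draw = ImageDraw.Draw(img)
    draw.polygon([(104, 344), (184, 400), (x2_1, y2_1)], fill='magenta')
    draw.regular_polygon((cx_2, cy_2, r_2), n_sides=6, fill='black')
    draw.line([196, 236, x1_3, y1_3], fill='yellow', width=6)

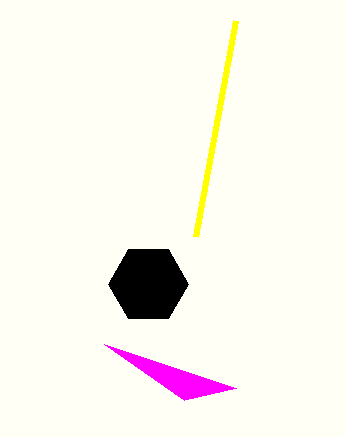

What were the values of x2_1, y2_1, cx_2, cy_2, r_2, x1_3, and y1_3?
x2_1 = 236; y2_1 = 388; cx_2 = 148; cy_2 = 284; r_2 = 40; x1_3 = 236; y1_3 = 20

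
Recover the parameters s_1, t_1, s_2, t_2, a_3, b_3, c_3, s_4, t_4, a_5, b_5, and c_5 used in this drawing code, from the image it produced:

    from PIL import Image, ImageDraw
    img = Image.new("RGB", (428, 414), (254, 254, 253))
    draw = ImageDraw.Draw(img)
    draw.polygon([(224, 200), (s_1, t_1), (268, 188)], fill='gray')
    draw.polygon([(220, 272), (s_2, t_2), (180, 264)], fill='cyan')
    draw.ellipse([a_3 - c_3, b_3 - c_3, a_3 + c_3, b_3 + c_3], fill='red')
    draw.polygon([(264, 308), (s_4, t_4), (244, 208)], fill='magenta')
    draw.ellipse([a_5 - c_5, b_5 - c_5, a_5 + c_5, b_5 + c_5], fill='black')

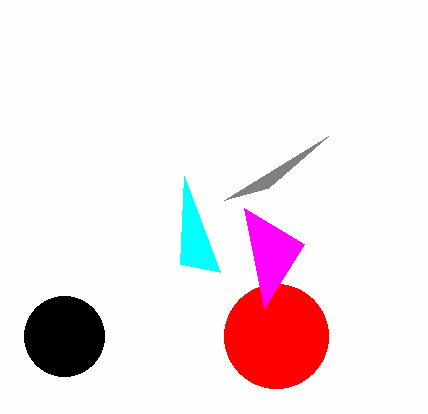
s_1 = 328, t_1 = 136, s_2 = 184, t_2 = 176, a_3 = 276, b_3 = 336, c_3 = 52, s_4 = 304, t_4 = 244, a_5 = 64, b_5 = 336, c_5 = 40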